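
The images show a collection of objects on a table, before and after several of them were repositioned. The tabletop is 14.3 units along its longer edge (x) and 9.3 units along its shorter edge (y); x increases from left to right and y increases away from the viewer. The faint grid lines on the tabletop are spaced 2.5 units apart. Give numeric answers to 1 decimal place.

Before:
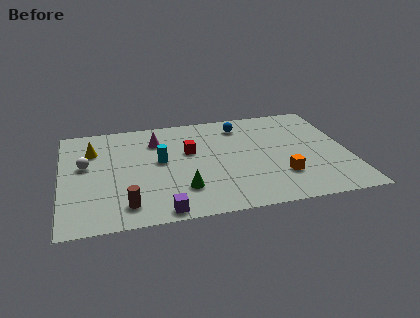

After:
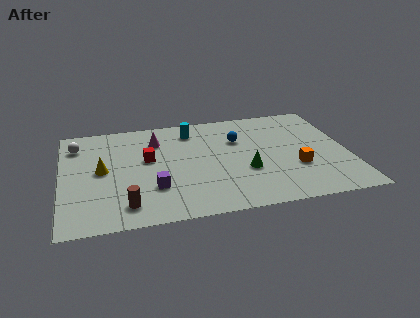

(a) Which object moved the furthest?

the green cone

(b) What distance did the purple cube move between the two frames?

2.0

From (4.8, 0.8) to (4.5, 2.8), the purple cube covered √(0.3² + 2.0²) ≈ 2.0 units.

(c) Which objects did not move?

the magenta cone and the brown cylinder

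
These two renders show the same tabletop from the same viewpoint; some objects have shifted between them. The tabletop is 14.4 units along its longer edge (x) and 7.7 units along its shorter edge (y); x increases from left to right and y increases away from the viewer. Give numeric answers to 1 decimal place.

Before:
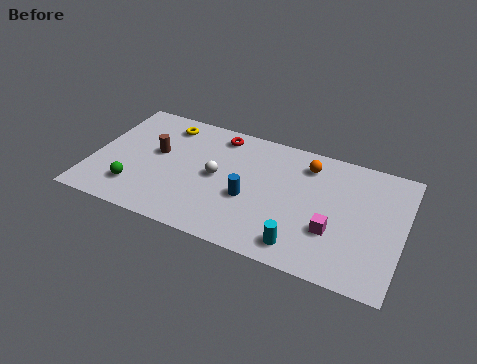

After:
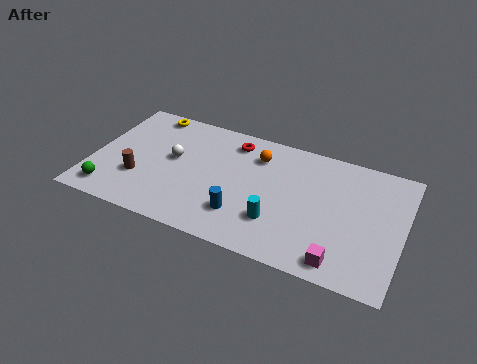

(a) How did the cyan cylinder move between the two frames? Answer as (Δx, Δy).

(-1.2, 1.0)

From the two frames, the cyan cylinder sits at roughly (10.0, 1.2) before and (8.8, 2.2) after.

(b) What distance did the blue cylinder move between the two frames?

1.1

From (7.4, 3.1) to (7.2, 2.0), the blue cylinder covered √(0.2² + 1.1²) ≈ 1.1 units.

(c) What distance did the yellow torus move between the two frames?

1.0

The yellow torus was near (3.1, 6.4) before and (2.2, 6.9) after, so it travelled √(0.9² + 0.5²) ≈ 1.0 units.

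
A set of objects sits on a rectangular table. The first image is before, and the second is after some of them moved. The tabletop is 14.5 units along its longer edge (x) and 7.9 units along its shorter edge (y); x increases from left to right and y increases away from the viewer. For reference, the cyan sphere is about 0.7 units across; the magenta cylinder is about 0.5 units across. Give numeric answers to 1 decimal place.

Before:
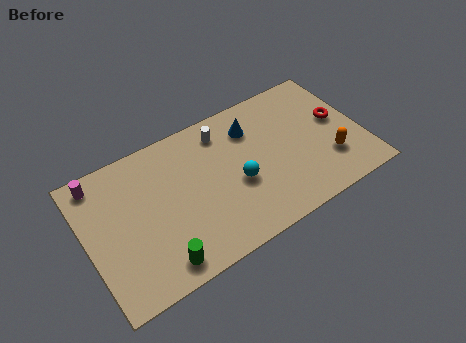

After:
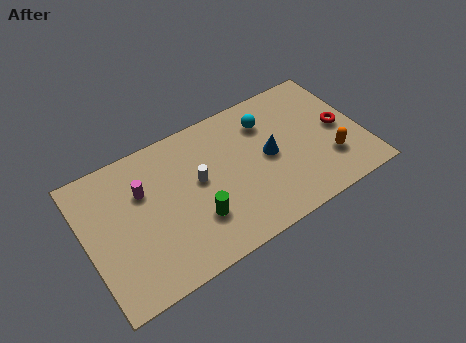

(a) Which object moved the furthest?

the cyan sphere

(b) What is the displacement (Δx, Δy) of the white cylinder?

(-1.6, -2.1)

The white cylinder started near (7.5, 6.5) and ended near (5.9, 4.4).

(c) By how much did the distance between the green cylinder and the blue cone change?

-3.1

They were about 7.5 units apart before and 4.4 after — 3.1 units closer together.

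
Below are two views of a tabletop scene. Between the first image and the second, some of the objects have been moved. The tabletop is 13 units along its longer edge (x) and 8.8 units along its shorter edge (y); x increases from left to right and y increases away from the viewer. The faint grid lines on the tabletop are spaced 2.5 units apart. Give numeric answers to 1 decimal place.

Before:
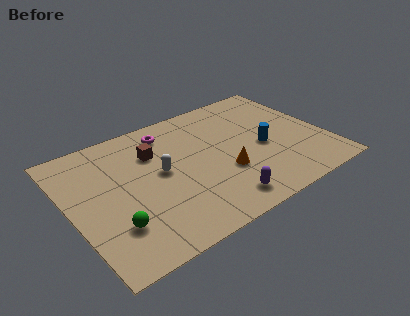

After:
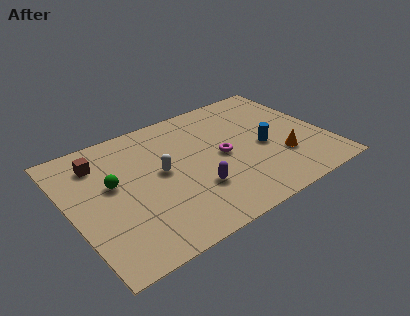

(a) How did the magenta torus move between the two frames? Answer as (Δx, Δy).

(2.3, -3.0)

From the two frames, the magenta torus sits at roughly (5.4, 7.3) before and (7.7, 4.3) after.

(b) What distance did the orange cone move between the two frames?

2.9

The orange cone was near (7.6, 3.1) before and (10.5, 2.7) after, so it travelled √(2.9² + 0.4²) ≈ 2.9 units.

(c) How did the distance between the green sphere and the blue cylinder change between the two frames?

-0.4

The distance was about 8.1 in the first image and 7.7 in the second, so they moved 0.4 units closer together.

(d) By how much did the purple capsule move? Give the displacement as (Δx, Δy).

(-1.0, 1.4)

The purple capsule started near (7.0, 1.3) and ended near (6.0, 2.7).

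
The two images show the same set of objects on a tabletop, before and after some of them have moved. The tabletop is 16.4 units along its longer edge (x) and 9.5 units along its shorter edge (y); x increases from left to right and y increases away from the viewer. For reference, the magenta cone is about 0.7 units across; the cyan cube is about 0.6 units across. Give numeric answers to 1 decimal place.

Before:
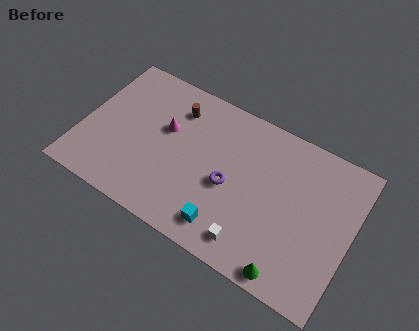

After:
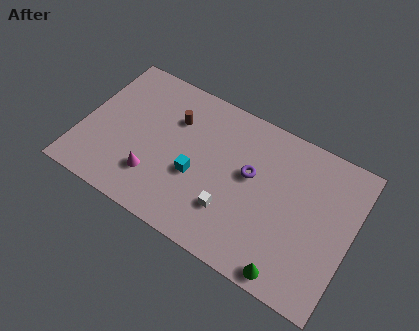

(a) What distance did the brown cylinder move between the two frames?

0.7

The brown cylinder moved from about (5.3, 7.4) to (5.3, 6.7), a distance of √(0.0² + 0.7²) ≈ 0.7.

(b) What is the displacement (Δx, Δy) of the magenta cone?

(-0.2, -3.3)

The magenta cone was at about (4.9, 5.8) and moved to about (4.7, 2.5).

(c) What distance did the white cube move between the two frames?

1.9

The white cube was near (10.9, 1.5) before and (9.4, 2.7) after, so it travelled √(1.5² + 1.2²) ≈ 1.9 units.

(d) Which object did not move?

the green cone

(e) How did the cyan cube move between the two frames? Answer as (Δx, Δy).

(-2.2, 2.2)

From the two frames, the cyan cube sits at roughly (9.3, 1.6) before and (7.1, 3.8) after.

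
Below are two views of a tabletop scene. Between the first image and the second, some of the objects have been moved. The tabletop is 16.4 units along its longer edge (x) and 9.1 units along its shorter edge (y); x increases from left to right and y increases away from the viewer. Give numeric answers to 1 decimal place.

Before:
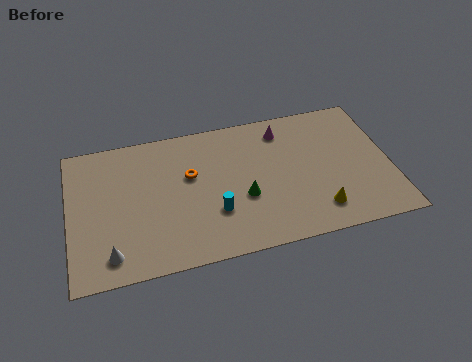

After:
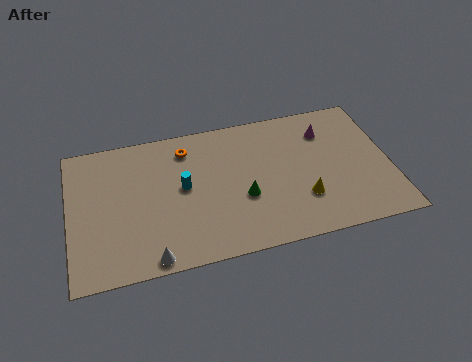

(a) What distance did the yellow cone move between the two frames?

1.1

The yellow cone was near (12.5, 1.8) before and (11.8, 2.7) after, so it travelled √(0.7² + 0.9²) ≈ 1.1 units.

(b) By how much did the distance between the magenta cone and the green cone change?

+1.0

They were about 4.6 units apart before and 5.6 after — 1.0 units further apart.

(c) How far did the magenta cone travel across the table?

2.3

The magenta cone was near (11.1, 7.5) before and (13.3, 6.9) after, so it travelled √(2.2² + 0.6²) ≈ 2.3 units.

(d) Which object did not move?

the green cone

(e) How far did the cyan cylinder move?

2.5

The cyan cylinder was near (7.3, 2.9) before and (5.8, 4.9) after, so it travelled √(1.5² + 2.0²) ≈ 2.5 units.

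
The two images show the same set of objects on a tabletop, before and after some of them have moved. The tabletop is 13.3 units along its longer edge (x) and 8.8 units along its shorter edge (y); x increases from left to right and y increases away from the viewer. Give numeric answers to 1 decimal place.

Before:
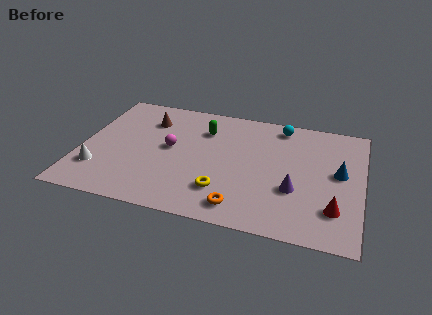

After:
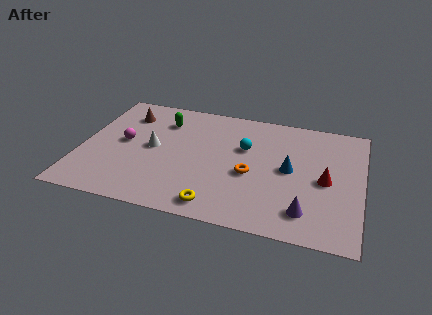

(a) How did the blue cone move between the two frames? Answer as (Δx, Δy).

(-2.3, -0.3)

The blue cone started near (12.2, 4.8) and ended near (9.9, 4.5).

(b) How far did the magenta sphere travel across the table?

2.2

The magenta sphere was near (4.2, 4.7) before and (2.0, 4.6) after, so it travelled √(2.2² + 0.1²) ≈ 2.2 units.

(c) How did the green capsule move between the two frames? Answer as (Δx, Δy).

(-2.0, 0.2)

From the two frames, the green capsule sits at roughly (5.7, 6.5) before and (3.7, 6.7) after.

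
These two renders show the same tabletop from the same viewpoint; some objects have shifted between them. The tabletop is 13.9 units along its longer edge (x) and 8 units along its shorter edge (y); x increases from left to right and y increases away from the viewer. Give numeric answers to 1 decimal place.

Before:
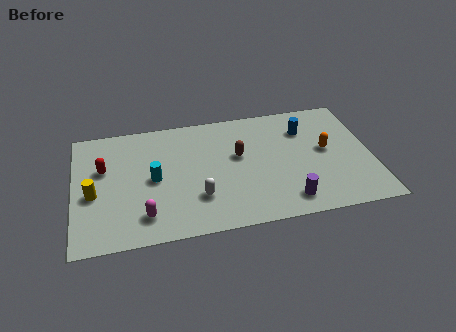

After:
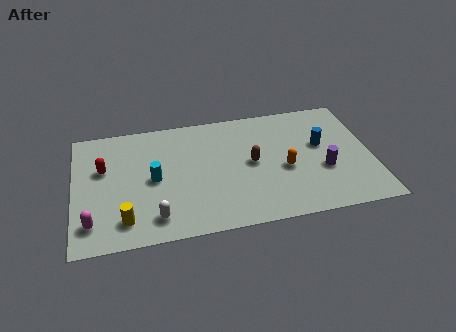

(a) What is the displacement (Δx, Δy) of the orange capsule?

(-2.0, -0.9)

The orange capsule started near (11.8, 4.3) and ended near (9.8, 3.4).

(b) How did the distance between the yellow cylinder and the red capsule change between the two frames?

+1.9

Before: roughly 1.7 units apart; after: 3.6. That's 1.9 units further apart.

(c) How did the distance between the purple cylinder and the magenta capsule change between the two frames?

+4.3

The distance was about 6.6 in the first image and 10.9 in the second, so they moved 4.3 units further apart.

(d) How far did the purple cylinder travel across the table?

2.5

The purple cylinder was near (9.8, 1.3) before and (11.6, 3.0) after, so it travelled √(1.8² + 1.7²) ≈ 2.5 units.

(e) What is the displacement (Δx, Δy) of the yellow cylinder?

(1.4, -1.9)

The yellow cylinder was at about (0.9, 3.4) and moved to about (2.3, 1.5).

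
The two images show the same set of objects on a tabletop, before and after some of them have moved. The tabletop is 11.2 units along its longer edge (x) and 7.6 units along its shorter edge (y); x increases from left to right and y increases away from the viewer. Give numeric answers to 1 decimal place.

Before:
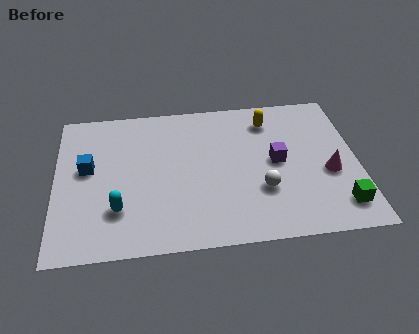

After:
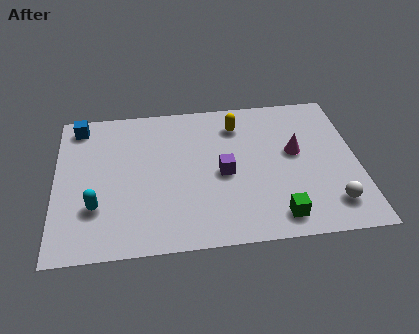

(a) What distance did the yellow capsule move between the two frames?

1.2

The yellow capsule was near (8.0, 6.1) before and (6.8, 6.0) after, so it travelled √(1.2² + 0.1²) ≈ 1.2 units.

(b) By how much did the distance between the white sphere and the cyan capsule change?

+3.3

They were about 5.3 units apart before and 8.6 after — 3.3 units further apart.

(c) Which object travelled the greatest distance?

the white sphere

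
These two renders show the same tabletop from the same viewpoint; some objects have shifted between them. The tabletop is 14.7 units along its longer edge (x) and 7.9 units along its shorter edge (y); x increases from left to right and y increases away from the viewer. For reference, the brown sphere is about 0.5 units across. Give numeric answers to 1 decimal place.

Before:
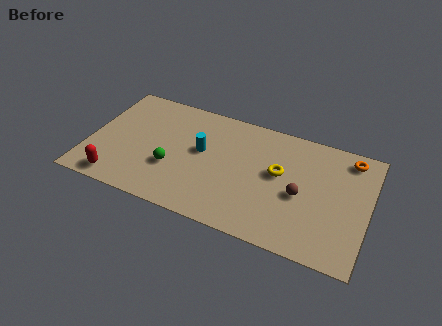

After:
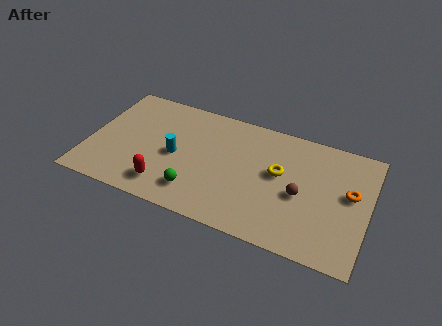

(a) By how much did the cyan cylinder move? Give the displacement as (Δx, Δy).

(-1.3, -0.8)

From the two frames, the cyan cylinder sits at roughly (5.9, 4.5) before and (4.6, 3.7) after.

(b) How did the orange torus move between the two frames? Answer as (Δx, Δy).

(0.2, -2.3)

The orange torus started near (13.5, 6.8) and ended near (13.7, 4.5).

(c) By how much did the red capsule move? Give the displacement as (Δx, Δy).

(2.5, 0.5)

The red capsule started near (1.8, 1.0) and ended near (4.3, 1.5).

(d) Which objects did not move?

the brown sphere and the yellow torus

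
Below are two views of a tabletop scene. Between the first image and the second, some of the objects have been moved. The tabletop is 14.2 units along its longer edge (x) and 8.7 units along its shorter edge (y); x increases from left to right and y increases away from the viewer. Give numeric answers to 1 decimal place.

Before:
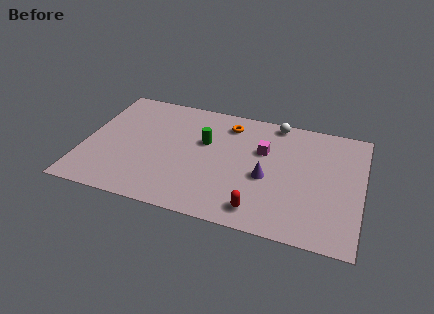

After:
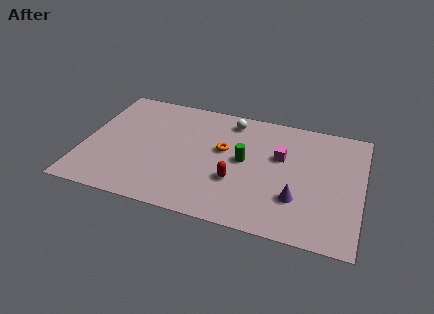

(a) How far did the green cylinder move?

2.2

From (6.1, 5.4) to (8.2, 4.6), the green cylinder covered √(2.1² + 0.8²) ≈ 2.2 units.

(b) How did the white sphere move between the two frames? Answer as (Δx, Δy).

(-2.3, -0.5)

From the two frames, the white sphere sits at roughly (9.6, 7.9) before and (7.3, 7.4) after.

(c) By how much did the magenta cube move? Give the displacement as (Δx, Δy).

(0.9, -0.2)

The magenta cube was at about (9.1, 5.6) and moved to about (10.0, 5.4).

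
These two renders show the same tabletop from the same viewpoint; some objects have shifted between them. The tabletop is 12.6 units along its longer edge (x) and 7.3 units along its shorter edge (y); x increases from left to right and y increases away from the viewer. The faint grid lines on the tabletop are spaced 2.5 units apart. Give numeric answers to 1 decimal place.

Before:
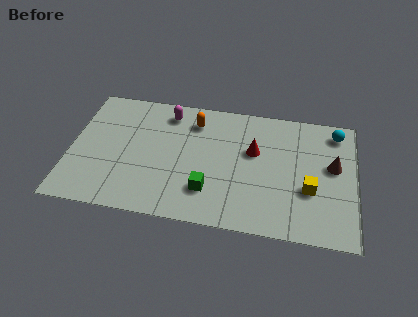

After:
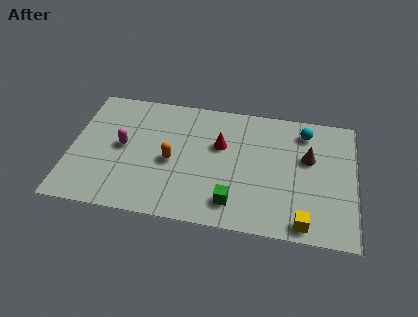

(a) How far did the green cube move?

1.2

The green cube was near (6.2, 1.9) before and (7.3, 1.4) after, so it travelled √(1.1² + 0.5²) ≈ 1.2 units.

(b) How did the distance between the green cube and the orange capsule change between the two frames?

-0.6

Before: roughly 4.0 units apart; after: 3.4. That's 0.6 units closer together.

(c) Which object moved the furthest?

the magenta capsule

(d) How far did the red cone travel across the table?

1.5

From (8.1, 4.5) to (6.6, 4.6), the red cone covered √(1.5² + 0.1²) ≈ 1.5 units.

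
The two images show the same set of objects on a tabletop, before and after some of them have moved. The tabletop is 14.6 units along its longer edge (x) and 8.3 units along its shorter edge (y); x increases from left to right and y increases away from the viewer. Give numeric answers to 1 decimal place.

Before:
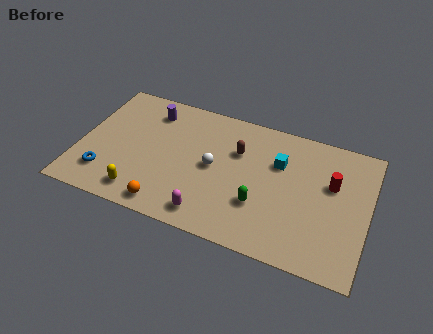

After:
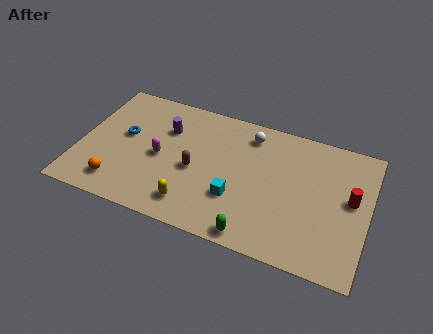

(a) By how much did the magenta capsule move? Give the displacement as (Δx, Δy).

(-2.8, 2.7)

From the two frames, the magenta capsule sits at roughly (6.9, 1.2) before and (4.1, 3.9) after.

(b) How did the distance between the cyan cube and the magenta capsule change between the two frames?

-1.2

The distance was about 5.4 in the first image and 4.2 in the second, so they moved 1.2 units closer together.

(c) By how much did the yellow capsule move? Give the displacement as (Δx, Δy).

(2.6, 0.2)

The yellow capsule started near (3.4, 1.3) and ended near (6.0, 1.5).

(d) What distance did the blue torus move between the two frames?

2.9

The blue torus was near (1.5, 1.9) before and (2.2, 4.7) after, so it travelled √(0.7² + 2.8²) ≈ 2.9 units.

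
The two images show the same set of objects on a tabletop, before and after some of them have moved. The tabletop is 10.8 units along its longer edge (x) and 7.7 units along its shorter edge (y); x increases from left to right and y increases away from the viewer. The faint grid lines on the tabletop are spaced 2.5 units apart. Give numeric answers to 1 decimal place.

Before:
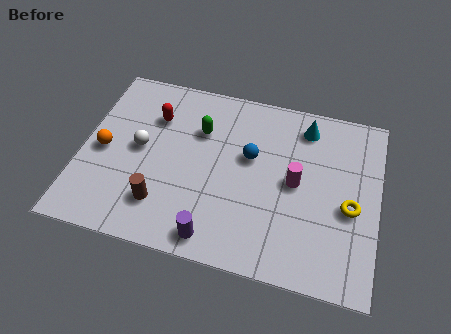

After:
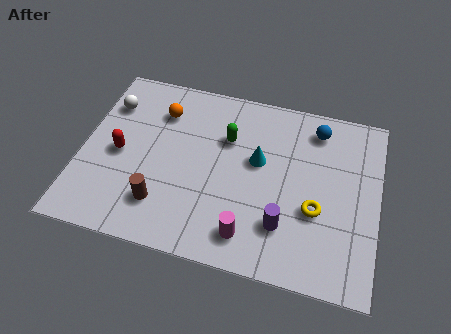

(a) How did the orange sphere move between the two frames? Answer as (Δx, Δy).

(1.9, 2.2)

The orange sphere was at about (0.8, 3.6) and moved to about (2.7, 5.8).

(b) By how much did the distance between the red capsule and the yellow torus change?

-0.4

The distance was about 7.6 in the first image and 7.2 in the second, so they moved 0.4 units closer together.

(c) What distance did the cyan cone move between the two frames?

2.5

The cyan cone moved from about (8.0, 6.4) to (6.4, 4.5), a distance of √(1.6² + 1.9²) ≈ 2.5.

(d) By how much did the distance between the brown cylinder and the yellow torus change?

-1.3

Before: roughly 6.9 units apart; after: 5.6. That's 1.3 units closer together.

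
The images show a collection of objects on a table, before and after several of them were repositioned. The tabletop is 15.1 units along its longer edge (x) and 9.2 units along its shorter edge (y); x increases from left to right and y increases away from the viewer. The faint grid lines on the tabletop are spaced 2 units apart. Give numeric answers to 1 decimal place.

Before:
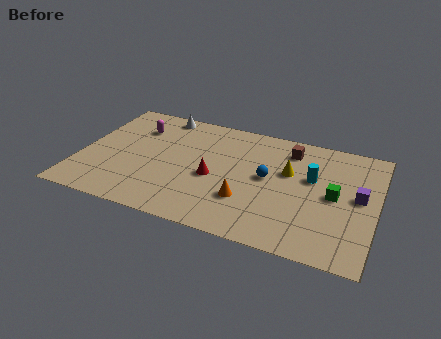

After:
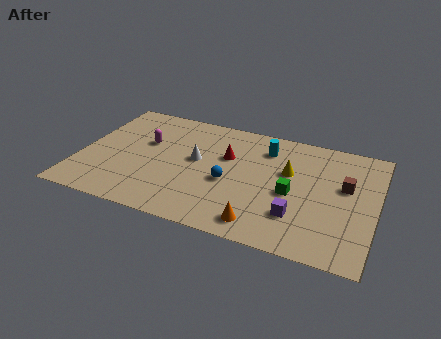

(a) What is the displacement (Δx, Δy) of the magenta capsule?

(0.6, -1.1)

The magenta capsule was at about (2.6, 6.8) and moved to about (3.2, 5.7).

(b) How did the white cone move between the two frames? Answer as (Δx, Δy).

(2.2, -3.2)

The white cone was at about (3.7, 8.3) and moved to about (5.9, 5.1).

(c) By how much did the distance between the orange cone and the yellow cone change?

+1.0

They were about 3.5 units apart before and 4.5 after — 1.0 units further apart.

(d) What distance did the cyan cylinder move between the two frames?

3.0

The cyan cylinder was near (11.8, 5.6) before and (9.3, 7.2) after, so it travelled √(2.5² + 1.6²) ≈ 3.0 units.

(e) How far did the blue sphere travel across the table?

2.1

From (9.6, 4.9) to (7.7, 3.9), the blue sphere covered √(1.9² + 1.0²) ≈ 2.1 units.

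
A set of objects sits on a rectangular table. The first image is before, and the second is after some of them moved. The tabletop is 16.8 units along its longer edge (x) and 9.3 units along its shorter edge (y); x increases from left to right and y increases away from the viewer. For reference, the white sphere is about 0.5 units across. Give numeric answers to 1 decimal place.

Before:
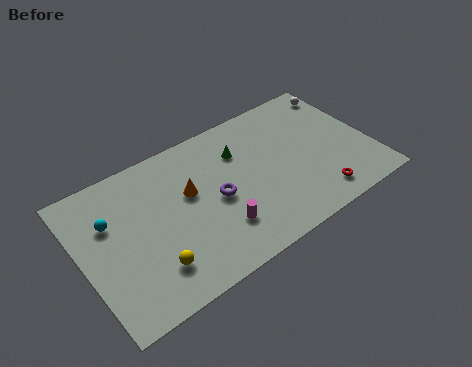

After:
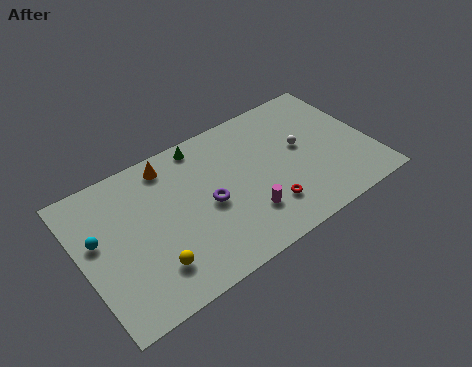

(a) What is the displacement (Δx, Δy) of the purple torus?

(-0.5, -0.1)

From the two frames, the purple torus sits at roughly (7.7, 4.4) before and (7.2, 4.3) after.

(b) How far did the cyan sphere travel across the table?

1.1

The cyan sphere was near (1.8, 6.2) before and (1.0, 5.5) after, so it travelled √(0.8² + 0.7²) ≈ 1.1 units.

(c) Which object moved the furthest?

the white sphere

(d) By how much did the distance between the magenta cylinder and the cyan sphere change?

+1.8

They were about 6.8 units apart before and 8.6 after — 1.8 units further apart.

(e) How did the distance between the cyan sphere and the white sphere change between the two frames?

-2.4

Before: roughly 14.3 units apart; after: 11.9. That's 2.4 units closer together.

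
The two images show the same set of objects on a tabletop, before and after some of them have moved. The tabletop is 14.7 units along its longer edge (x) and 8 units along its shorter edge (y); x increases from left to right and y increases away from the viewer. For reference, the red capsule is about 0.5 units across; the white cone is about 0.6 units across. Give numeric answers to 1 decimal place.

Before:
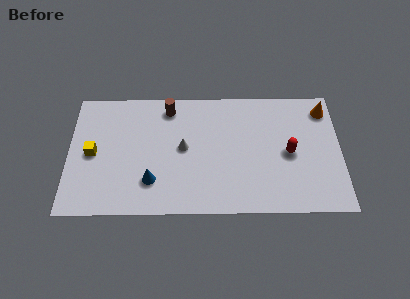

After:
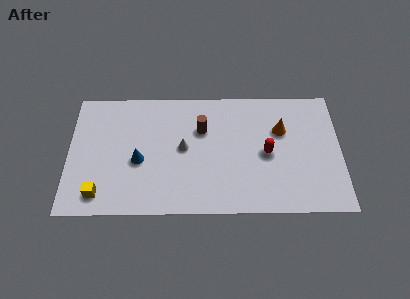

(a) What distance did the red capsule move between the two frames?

1.2

The red capsule moved from about (11.9, 3.8) to (10.7, 3.8), a distance of √(1.2² + 0.0²) ≈ 1.2.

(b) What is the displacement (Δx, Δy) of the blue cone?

(-0.7, 1.3)

From the two frames, the blue cone sits at roughly (4.5, 2.1) before and (3.8, 3.4) after.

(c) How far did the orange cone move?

2.7

The orange cone was near (13.9, 6.6) before and (11.5, 5.3) after, so it travelled √(2.4² + 1.3²) ≈ 2.7 units.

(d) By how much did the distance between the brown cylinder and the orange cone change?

-4.2

Before: roughly 8.5 units apart; after: 4.3. That's 4.2 units closer together.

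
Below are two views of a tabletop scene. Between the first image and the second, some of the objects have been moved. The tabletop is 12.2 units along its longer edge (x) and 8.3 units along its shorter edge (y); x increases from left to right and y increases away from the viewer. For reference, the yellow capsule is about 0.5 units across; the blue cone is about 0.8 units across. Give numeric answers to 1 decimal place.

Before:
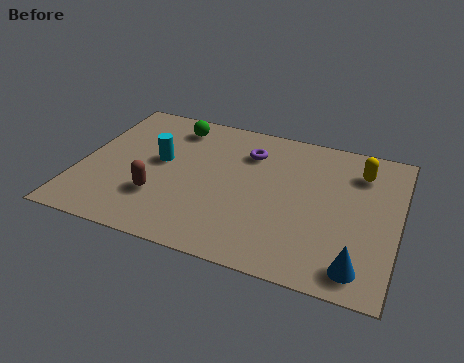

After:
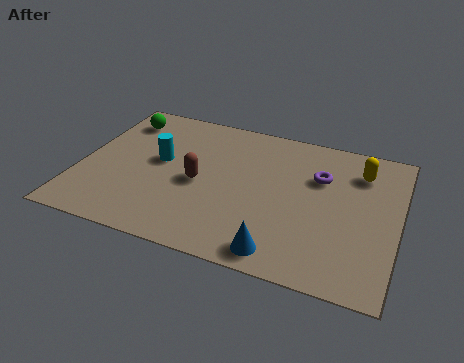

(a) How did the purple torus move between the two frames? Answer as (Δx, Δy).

(2.8, -0.6)

The purple torus started near (6.3, 6.2) and ended near (9.1, 5.6).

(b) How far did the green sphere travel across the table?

2.1

The green sphere was near (3.3, 6.9) before and (1.2, 6.7) after, so it travelled √(2.1² + 0.2²) ≈ 2.1 units.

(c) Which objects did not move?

the yellow capsule and the cyan cylinder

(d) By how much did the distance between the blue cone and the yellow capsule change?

+0.8

The distance was about 5.2 in the first image and 6.0 in the second, so they moved 0.8 units further apart.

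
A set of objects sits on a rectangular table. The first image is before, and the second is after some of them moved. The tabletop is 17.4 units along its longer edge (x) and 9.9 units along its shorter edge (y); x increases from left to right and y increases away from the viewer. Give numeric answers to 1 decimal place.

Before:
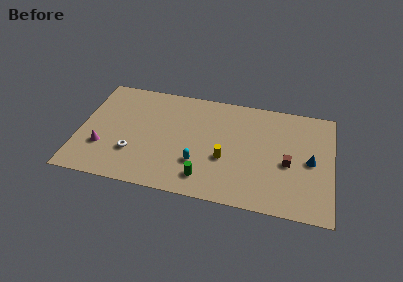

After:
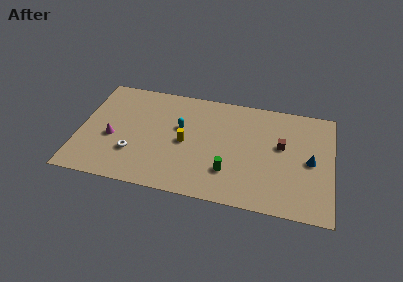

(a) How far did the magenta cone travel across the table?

1.2

From (1.7, 3.1) to (2.3, 4.1), the magenta cone covered √(0.6² + 1.0²) ≈ 1.2 units.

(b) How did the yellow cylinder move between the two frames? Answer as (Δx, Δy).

(-2.8, 0.9)

The yellow cylinder was at about (10.1, 3.8) and moved to about (7.3, 4.7).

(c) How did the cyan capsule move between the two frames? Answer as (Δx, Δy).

(-1.4, 3.0)

From the two frames, the cyan capsule sits at roughly (8.3, 3.0) before and (6.9, 6.0) after.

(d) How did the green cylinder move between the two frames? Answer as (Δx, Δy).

(1.6, 0.9)

The green cylinder was at about (8.8, 1.8) and moved to about (10.4, 2.7).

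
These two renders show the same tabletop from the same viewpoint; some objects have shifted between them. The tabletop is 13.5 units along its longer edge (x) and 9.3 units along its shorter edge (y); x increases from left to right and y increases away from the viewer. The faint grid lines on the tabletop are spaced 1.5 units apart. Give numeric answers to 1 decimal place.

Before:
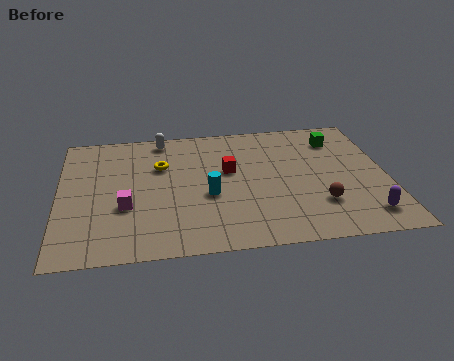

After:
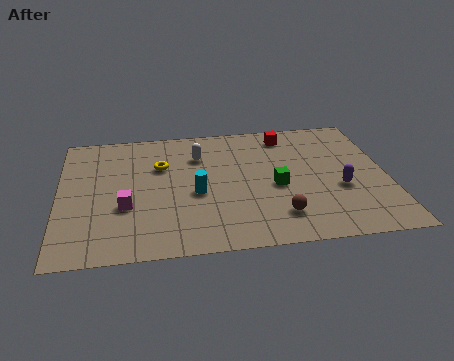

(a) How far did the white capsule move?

2.1

The white capsule was near (4.3, 8.3) before and (5.8, 6.8) after, so it travelled √(1.5² + 1.5²) ≈ 2.1 units.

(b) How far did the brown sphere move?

1.8

The brown sphere moved from about (10.6, 2.6) to (8.9, 2.0), a distance of √(1.7² + 0.6²) ≈ 1.8.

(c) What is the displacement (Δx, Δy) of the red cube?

(2.5, 2.4)

The red cube was at about (7.0, 5.5) and moved to about (9.5, 7.9).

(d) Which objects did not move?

the magenta cube and the yellow torus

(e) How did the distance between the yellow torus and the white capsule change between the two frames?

-0.4

Before: roughly 2.1 units apart; after: 1.7. That's 0.4 units closer together.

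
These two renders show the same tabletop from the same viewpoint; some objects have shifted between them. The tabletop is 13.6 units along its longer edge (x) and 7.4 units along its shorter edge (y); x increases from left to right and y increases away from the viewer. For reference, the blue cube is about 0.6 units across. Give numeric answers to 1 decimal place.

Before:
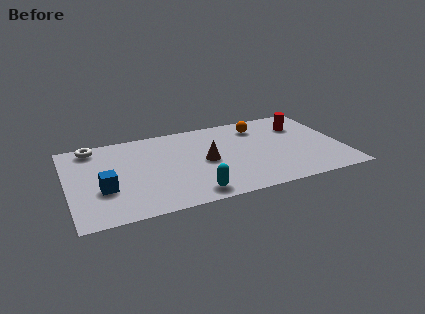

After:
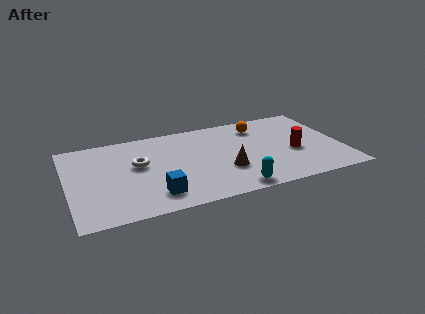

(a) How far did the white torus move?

3.0

The white torus moved from about (1.4, 6.5) to (3.5, 4.3), a distance of √(2.1² + 2.2²) ≈ 3.0.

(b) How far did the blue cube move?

2.7

The blue cube moved from about (1.7, 2.7) to (4.1, 1.5), a distance of √(2.4² + 1.2²) ≈ 2.7.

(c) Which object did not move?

the orange sphere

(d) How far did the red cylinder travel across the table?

2.4

From (11.8, 5.4) to (11.2, 3.1), the red cylinder covered √(0.6² + 2.3²) ≈ 2.4 units.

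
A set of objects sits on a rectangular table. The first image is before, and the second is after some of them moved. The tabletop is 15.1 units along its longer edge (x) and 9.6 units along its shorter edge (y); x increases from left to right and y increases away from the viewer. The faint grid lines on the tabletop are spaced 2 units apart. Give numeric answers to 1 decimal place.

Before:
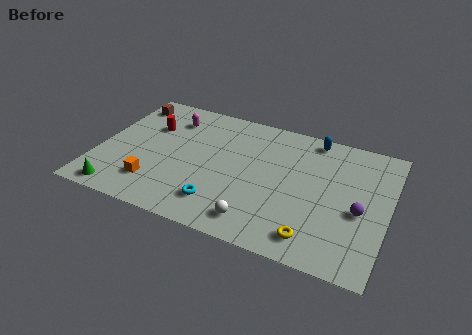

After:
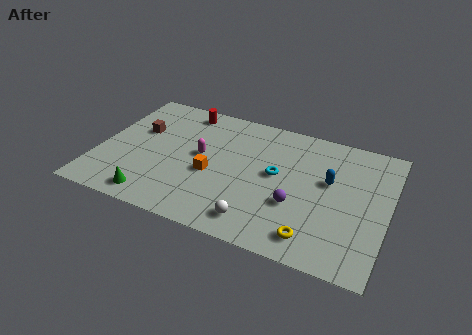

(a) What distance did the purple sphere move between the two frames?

3.3

The purple sphere was near (13.7, 4.1) before and (10.5, 3.4) after, so it travelled √(3.2² + 0.7²) ≈ 3.3 units.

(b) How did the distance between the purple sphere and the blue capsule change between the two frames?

-2.6

Before: roughly 5.3 units apart; after: 2.7. That's 2.6 units closer together.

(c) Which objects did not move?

the white sphere and the yellow torus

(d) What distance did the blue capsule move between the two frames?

3.1

The blue capsule moved from about (10.9, 8.6) to (12.0, 5.7), a distance of √(1.1² + 2.9²) ≈ 3.1.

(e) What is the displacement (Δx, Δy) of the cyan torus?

(2.6, 3.2)

The cyan torus was at about (6.7, 2.0) and moved to about (9.3, 5.2).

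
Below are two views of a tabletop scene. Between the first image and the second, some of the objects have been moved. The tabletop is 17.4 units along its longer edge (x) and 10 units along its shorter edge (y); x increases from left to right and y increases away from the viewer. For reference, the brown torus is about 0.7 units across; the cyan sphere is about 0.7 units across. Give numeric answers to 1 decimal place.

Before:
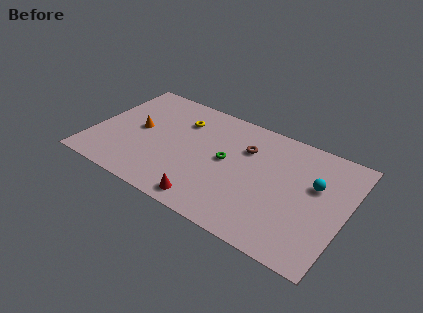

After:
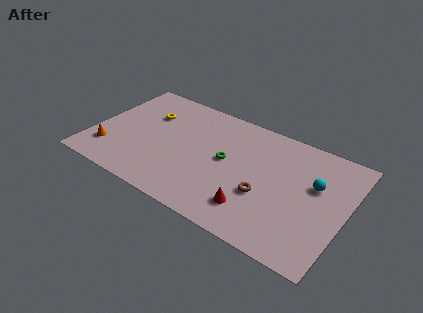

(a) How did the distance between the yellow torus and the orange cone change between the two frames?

+1.4

They were about 3.5 units apart before and 4.9 after — 1.4 units further apart.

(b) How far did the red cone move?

3.2

From (8.6, 1.2) to (11.6, 2.2), the red cone covered √(3.0² + 1.0²) ≈ 3.2 units.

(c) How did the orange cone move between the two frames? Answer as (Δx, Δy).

(-1.6, -2.8)

From the two frames, the orange cone sits at roughly (3.0, 5.2) before and (1.4, 2.4) after.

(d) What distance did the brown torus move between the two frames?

3.8

From (10.3, 7.0) to (12.1, 3.7), the brown torus covered √(1.8² + 3.3²) ≈ 3.8 units.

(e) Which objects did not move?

the green torus and the cyan sphere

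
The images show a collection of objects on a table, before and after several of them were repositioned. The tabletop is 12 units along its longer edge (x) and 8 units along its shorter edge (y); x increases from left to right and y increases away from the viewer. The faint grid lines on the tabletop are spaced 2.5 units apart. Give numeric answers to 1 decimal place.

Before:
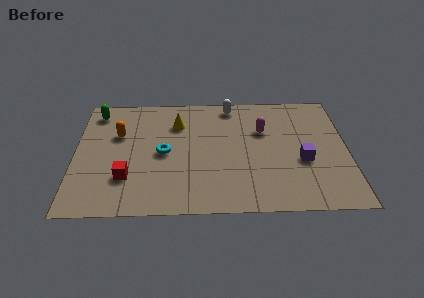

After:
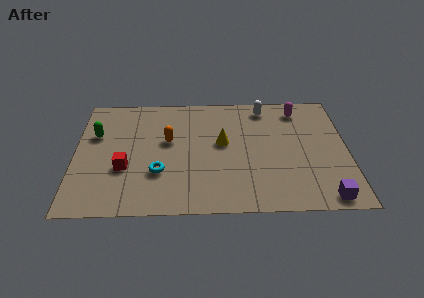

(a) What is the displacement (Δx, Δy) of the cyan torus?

(-0.2, -1.3)

The cyan torus started near (3.9, 3.9) and ended near (3.7, 2.6).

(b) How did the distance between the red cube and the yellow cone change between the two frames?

+0.4

The distance was about 4.2 in the first image and 4.6 in the second, so they moved 0.4 units further apart.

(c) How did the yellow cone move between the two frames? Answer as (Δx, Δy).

(2.0, -1.4)

The yellow cone was at about (4.5, 5.9) and moved to about (6.5, 4.5).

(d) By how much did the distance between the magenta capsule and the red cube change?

+1.9

Before: roughly 6.7 units apart; after: 8.6. That's 1.9 units further apart.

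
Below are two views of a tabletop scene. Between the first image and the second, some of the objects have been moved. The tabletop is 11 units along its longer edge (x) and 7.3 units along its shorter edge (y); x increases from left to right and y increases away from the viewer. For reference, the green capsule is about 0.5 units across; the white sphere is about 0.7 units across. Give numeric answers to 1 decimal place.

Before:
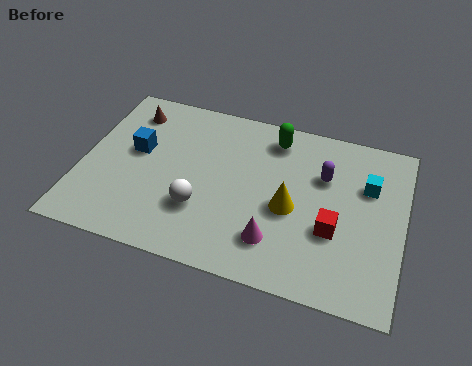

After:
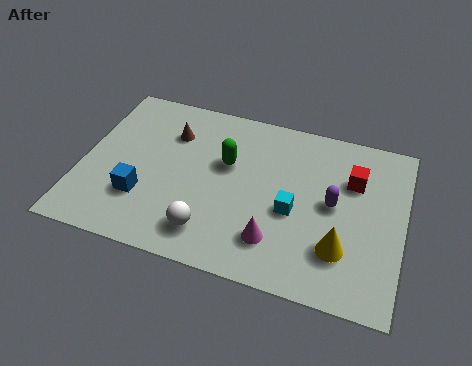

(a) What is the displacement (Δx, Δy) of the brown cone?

(1.5, -0.6)

From the two frames, the brown cone sits at roughly (1.4, 5.9) before and (2.9, 5.3) after.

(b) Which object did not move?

the magenta cone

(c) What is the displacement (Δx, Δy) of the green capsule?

(-1.5, -1.6)

From the two frames, the green capsule sits at roughly (6.4, 6.1) before and (4.9, 4.5) after.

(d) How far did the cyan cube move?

3.0

From (9.7, 4.9) to (7.3, 3.1), the cyan cube covered √(2.4² + 1.8²) ≈ 3.0 units.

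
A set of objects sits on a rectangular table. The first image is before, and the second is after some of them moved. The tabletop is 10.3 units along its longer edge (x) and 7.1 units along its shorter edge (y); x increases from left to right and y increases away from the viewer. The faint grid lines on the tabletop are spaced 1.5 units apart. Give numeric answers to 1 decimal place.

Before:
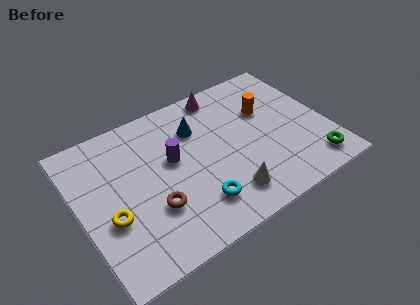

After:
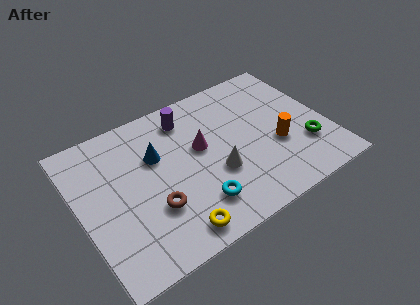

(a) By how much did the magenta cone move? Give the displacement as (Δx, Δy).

(-1.3, -2.2)

The magenta cone started near (6.4, 6.3) and ended near (5.1, 4.1).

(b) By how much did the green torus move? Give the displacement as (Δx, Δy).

(-0.1, 1.0)

The green torus was at about (9.3, 1.1) and moved to about (9.2, 2.1).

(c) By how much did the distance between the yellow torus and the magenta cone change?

-2.8

They were about 6.4 units apart before and 3.6 after — 2.8 units closer together.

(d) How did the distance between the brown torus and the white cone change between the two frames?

-0.3

Before: roughly 3.0 units apart; after: 2.7. That's 0.3 units closer together.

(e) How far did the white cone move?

1.2

The white cone moved from about (5.7, 1.4) to (5.5, 2.6), a distance of √(0.2² + 1.2²) ≈ 1.2.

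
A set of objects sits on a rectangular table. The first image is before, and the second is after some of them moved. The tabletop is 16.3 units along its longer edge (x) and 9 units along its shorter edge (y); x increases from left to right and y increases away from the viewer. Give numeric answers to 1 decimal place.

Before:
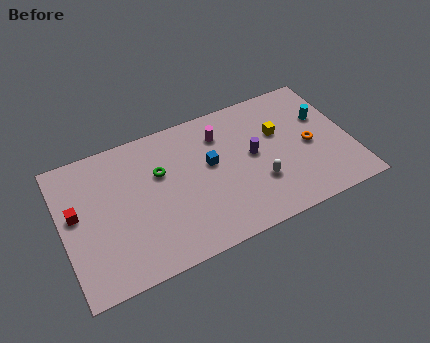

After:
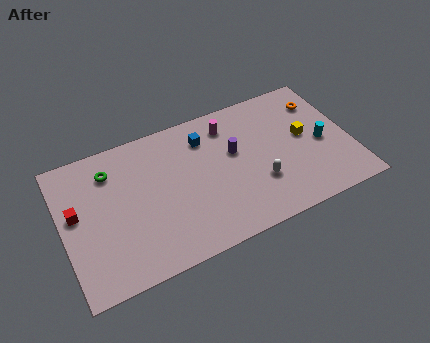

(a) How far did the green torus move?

3.0

The green torus was near (5.6, 5.8) before and (2.9, 7.0) after, so it travelled √(2.7² + 1.2²) ≈ 3.0 units.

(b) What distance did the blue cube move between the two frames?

1.8

From (8.4, 5.2) to (8.3, 7.0), the blue cube covered √(0.1² + 1.8²) ≈ 1.8 units.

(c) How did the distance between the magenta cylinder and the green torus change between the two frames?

+3.0

They were about 3.8 units apart before and 6.8 after — 3.0 units further apart.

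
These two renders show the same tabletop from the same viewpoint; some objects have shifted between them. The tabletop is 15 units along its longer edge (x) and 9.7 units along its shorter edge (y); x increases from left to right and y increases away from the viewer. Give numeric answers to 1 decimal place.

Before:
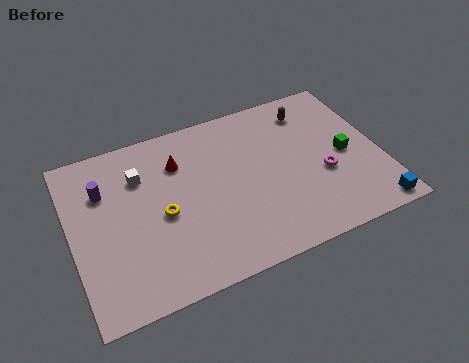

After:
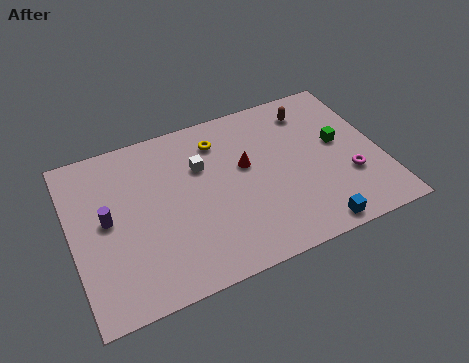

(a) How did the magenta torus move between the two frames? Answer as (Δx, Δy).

(1.2, -0.6)

The magenta torus started near (12.1, 3.8) and ended near (13.3, 3.2).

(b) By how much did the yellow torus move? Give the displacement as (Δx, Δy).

(3.1, 3.3)

From the two frames, the yellow torus sits at roughly (4.3, 4.4) before and (7.4, 7.7) after.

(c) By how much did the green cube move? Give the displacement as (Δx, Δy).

(-0.2, 0.8)

The green cube was at about (13.3, 4.6) and moved to about (13.1, 5.4).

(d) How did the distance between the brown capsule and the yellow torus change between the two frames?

-3.9

They were about 8.5 units apart before and 4.6 after — 3.9 units closer together.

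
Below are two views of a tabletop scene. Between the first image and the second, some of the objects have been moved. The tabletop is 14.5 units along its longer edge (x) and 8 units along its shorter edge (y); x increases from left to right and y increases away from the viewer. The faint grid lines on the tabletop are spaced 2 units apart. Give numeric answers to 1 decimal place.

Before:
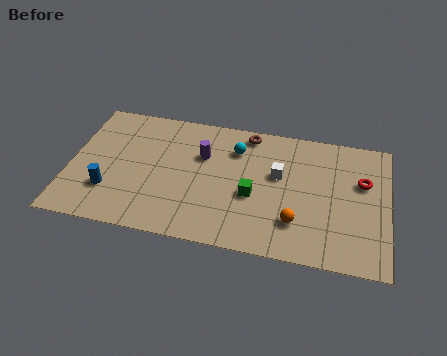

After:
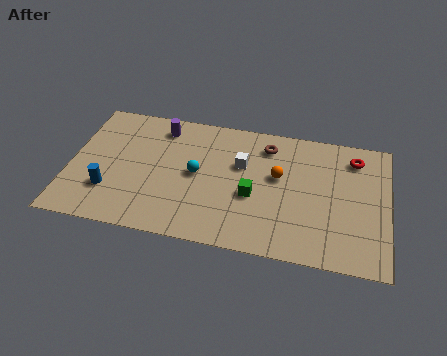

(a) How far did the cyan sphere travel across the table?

2.5

From (7.5, 6.0) to (5.8, 4.1), the cyan sphere covered √(1.7² + 1.9²) ≈ 2.5 units.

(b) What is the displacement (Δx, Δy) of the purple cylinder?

(-2.0, 1.4)

The purple cylinder was at about (6.0, 5.3) and moved to about (4.0, 6.7).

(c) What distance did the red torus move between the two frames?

1.5

From (13.3, 5.1) to (12.9, 6.5), the red torus covered √(0.4² + 1.4²) ≈ 1.5 units.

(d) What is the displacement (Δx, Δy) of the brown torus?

(0.9, -0.6)

The brown torus started near (8.0, 7.1) and ended near (8.9, 6.5).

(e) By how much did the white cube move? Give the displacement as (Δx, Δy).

(-1.7, 0.3)

The white cube started near (9.5, 4.8) and ended near (7.8, 5.1).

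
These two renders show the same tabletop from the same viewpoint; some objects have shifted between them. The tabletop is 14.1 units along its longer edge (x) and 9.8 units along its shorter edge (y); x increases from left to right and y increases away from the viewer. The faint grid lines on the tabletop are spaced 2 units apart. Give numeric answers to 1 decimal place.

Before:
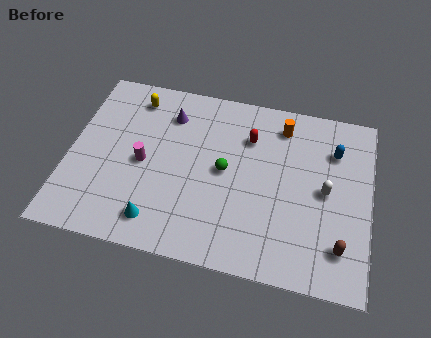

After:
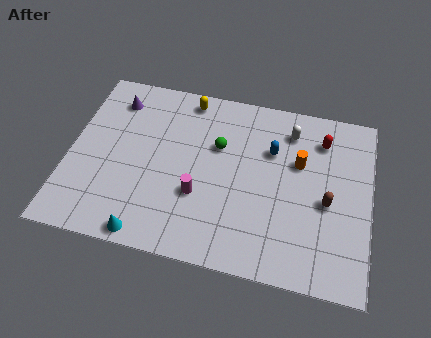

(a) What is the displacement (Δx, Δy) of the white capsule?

(-1.8, 3.0)

From the two frames, the white capsule sits at roughly (12.0, 4.9) before and (10.2, 7.9) after.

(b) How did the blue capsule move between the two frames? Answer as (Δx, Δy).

(-2.9, -0.6)

The blue capsule started near (12.3, 7.2) and ended near (9.4, 6.6).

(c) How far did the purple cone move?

2.6

From (4.5, 7.6) to (1.9, 7.9), the purple cone covered √(2.6² + 0.3²) ≈ 2.6 units.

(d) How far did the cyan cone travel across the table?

0.9

The cyan cone moved from about (4.4, 1.6) to (4.0, 0.8), a distance of √(0.4² + 0.8²) ≈ 0.9.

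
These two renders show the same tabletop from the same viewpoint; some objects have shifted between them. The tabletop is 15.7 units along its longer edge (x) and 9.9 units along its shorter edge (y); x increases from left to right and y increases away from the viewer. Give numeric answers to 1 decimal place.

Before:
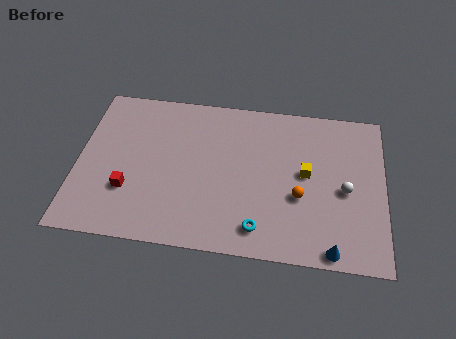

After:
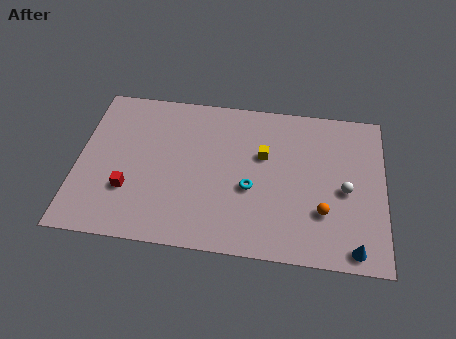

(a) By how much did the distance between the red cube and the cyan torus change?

-0.6

The distance was about 6.9 in the first image and 6.3 in the second, so they moved 0.6 units closer together.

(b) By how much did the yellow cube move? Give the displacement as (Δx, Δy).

(-2.2, 0.9)

The yellow cube started near (11.7, 5.3) and ended near (9.5, 6.2).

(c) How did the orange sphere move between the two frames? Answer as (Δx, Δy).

(1.2, -0.8)

The orange sphere started near (11.4, 3.8) and ended near (12.6, 3.0).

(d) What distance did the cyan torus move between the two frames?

2.5

The cyan torus was near (9.4, 1.6) before and (8.9, 4.0) after, so it travelled √(0.5² + 2.4²) ≈ 2.5 units.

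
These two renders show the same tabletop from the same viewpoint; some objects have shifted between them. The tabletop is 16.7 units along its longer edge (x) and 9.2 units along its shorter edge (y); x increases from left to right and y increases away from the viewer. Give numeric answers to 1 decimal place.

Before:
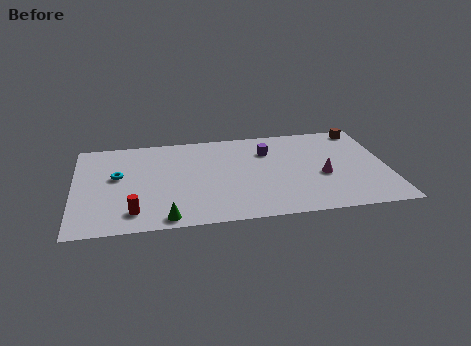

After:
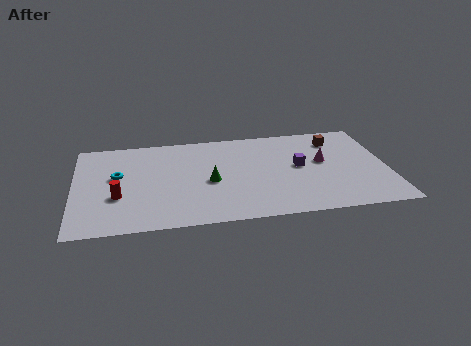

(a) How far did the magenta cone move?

1.4

The magenta cone moved from about (13.2, 3.8) to (13.3, 5.2), a distance of √(0.1² + 1.4²) ≈ 1.4.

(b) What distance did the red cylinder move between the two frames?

1.8

The red cylinder was near (3.1, 1.7) before and (2.3, 3.3) after, so it travelled √(0.8² + 1.6²) ≈ 1.8 units.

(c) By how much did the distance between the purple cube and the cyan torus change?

+1.5

The distance was about 8.2 in the first image and 9.7 in the second, so they moved 1.5 units further apart.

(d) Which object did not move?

the cyan torus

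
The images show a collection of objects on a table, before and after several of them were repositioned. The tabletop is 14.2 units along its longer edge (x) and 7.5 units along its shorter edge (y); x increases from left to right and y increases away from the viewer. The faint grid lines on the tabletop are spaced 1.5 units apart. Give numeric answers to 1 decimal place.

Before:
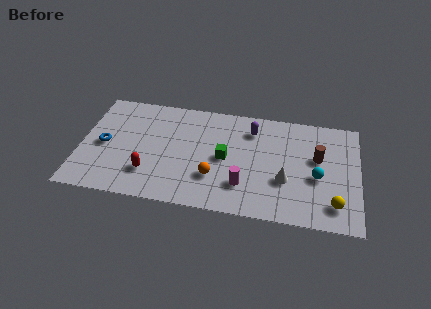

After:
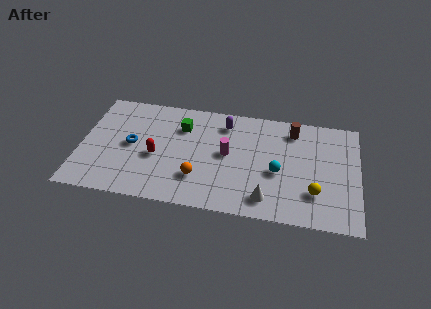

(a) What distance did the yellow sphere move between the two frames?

1.2

The yellow sphere moved from about (13.0, 1.5) to (12.0, 2.1), a distance of √(1.0² + 0.6²) ≈ 1.2.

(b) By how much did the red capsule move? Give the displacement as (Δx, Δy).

(0.3, 1.2)

From the two frames, the red capsule sits at roughly (3.6, 2.0) before and (3.9, 3.2) after.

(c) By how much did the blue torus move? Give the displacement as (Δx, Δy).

(1.4, 0.2)

From the two frames, the blue torus sits at roughly (1.2, 3.6) before and (2.6, 3.8) after.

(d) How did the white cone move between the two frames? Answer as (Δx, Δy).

(-0.9, -1.4)

From the two frames, the white cone sits at roughly (10.5, 2.7) before and (9.6, 1.3) after.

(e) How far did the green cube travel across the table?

2.9

The green cube moved from about (7.4, 3.7) to (5.1, 5.5), a distance of √(2.3² + 1.8²) ≈ 2.9.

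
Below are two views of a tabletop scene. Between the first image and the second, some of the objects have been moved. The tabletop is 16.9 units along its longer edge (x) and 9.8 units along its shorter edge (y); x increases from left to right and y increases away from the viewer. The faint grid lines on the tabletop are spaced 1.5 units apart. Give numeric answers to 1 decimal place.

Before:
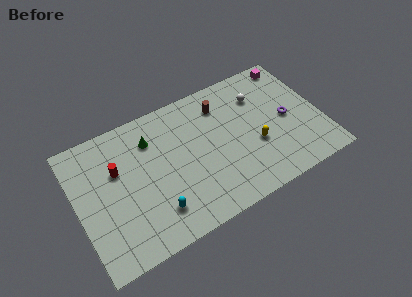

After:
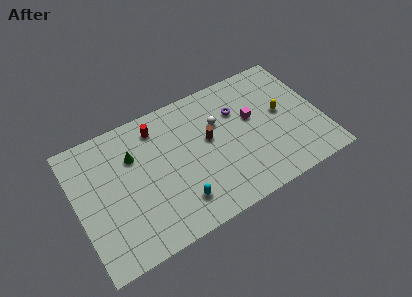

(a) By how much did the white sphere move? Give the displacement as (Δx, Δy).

(-3.0, -0.7)

The white sphere was at about (13.0, 7.2) and moved to about (10.0, 6.5).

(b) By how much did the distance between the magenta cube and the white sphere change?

-0.6

The distance was about 3.0 in the first image and 2.4 in the second, so they moved 0.6 units closer together.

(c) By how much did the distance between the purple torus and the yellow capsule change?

+0.7

They were about 2.6 units apart before and 3.3 after — 0.7 units further apart.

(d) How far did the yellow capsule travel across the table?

2.6

The yellow capsule moved from about (12.2, 3.7) to (14.3, 5.3), a distance of √(2.1² + 1.6²) ≈ 2.6.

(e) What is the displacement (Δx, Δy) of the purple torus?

(-3.2, 2.1)

The purple torus started near (14.6, 4.7) and ended near (11.4, 6.8).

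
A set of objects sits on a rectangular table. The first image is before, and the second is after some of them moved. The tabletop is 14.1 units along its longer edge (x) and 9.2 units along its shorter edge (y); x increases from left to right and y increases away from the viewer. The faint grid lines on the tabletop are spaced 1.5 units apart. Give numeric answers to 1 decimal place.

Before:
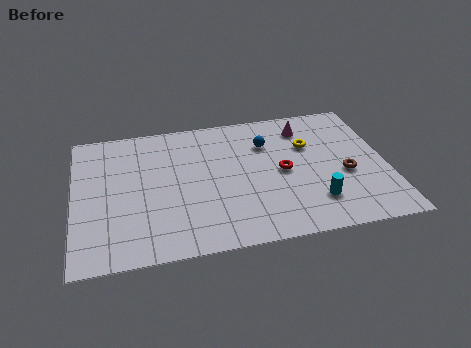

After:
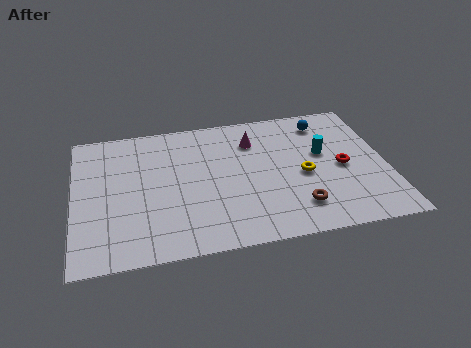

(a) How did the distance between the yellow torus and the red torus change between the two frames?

-0.3

Before: roughly 2.1 units apart; after: 1.8. That's 0.3 units closer together.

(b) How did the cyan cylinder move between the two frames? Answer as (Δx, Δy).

(0.6, 3.2)

From the two frames, the cyan cylinder sits at roughly (10.7, 2.2) before and (11.3, 5.4) after.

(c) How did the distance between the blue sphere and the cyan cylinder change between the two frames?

-2.6

The distance was about 4.8 in the first image and 2.2 in the second, so they moved 2.6 units closer together.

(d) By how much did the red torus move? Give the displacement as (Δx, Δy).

(2.7, -0.2)

The red torus started near (9.4, 4.5) and ended near (12.1, 4.3).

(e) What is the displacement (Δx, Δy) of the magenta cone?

(-2.4, -0.5)

From the two frames, the magenta cone sits at roughly (10.6, 7.4) before and (8.2, 6.9) after.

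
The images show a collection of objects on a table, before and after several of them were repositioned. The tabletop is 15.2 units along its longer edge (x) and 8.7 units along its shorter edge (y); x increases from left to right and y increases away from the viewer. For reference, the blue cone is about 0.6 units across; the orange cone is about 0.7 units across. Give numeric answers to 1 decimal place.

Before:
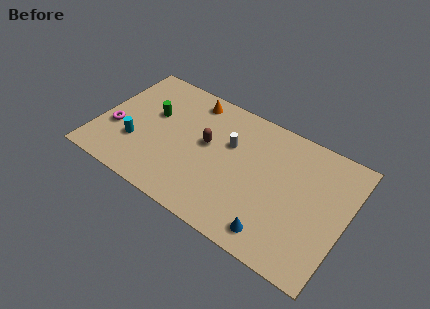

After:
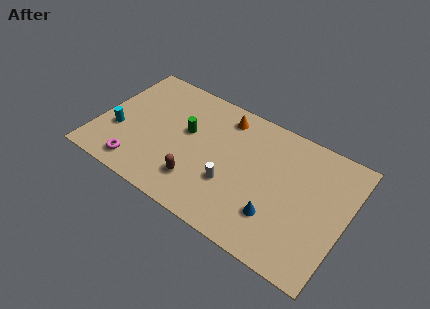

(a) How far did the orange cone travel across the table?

2.1

The orange cone was near (5.2, 7.5) before and (7.3, 7.3) after, so it travelled √(2.1² + 0.2²) ≈ 2.1 units.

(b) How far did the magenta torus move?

2.6

The magenta torus was near (1.1, 3.2) before and (2.9, 1.3) after, so it travelled √(1.8² + 1.9²) ≈ 2.6 units.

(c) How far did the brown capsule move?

2.8

From (6.6, 4.9) to (6.5, 2.1), the brown capsule covered √(0.1² + 2.8²) ≈ 2.8 units.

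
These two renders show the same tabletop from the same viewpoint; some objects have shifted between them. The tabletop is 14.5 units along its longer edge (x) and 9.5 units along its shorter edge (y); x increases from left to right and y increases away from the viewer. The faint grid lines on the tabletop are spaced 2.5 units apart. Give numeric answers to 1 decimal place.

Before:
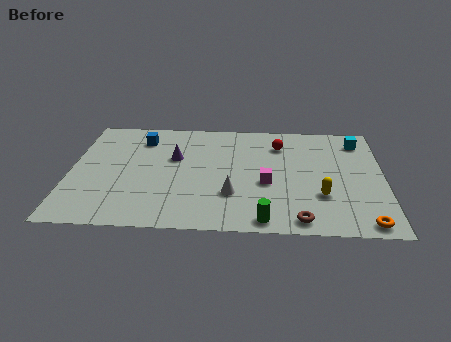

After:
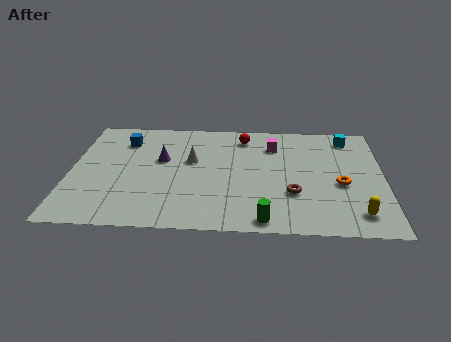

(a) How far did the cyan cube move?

0.6

The cyan cube was near (13.4, 7.8) before and (12.9, 8.1) after, so it travelled √(0.5² + 0.3²) ≈ 0.6 units.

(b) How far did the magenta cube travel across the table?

3.3

The magenta cube was near (9.1, 3.9) before and (9.4, 7.2) after, so it travelled √(0.3² + 3.3²) ≈ 3.3 units.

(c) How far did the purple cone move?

0.6

The purple cone was near (4.8, 5.9) before and (4.2, 5.7) after, so it travelled √(0.6² + 0.2²) ≈ 0.6 units.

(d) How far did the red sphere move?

1.8

The red sphere was near (9.7, 7.3) before and (8.0, 7.9) after, so it travelled √(1.7² + 0.6²) ≈ 1.8 units.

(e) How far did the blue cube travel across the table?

0.8

The blue cube moved from about (3.2, 7.5) to (2.4, 7.3), a distance of √(0.8² + 0.2²) ≈ 0.8.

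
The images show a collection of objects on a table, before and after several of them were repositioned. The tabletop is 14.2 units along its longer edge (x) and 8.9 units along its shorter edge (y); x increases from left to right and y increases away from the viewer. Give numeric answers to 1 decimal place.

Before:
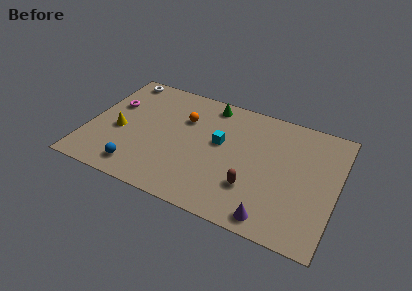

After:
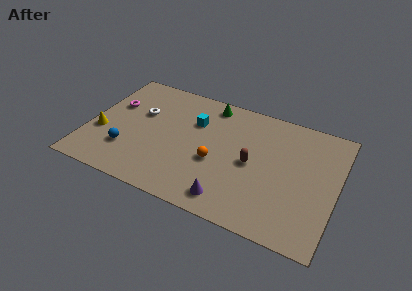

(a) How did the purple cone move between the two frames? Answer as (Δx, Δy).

(-2.4, 0.3)

The purple cone was at about (10.9, 1.0) and moved to about (8.5, 1.3).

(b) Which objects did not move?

the green cone and the magenta torus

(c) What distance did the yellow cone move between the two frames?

1.1

The yellow cone was near (1.8, 3.8) before and (0.8, 3.3) after, so it travelled √(1.0² + 0.5²) ≈ 1.1 units.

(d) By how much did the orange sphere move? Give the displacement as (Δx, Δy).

(2.1, -2.5)

The orange sphere started near (5.3, 6.1) and ended near (7.4, 3.6).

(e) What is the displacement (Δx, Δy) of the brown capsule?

(-0.2, 1.7)

The brown capsule was at about (9.6, 2.6) and moved to about (9.4, 4.3).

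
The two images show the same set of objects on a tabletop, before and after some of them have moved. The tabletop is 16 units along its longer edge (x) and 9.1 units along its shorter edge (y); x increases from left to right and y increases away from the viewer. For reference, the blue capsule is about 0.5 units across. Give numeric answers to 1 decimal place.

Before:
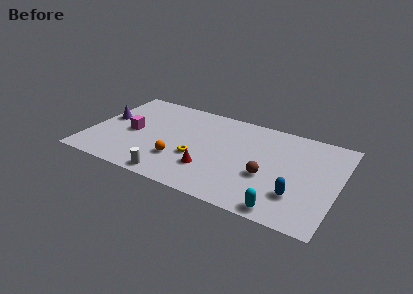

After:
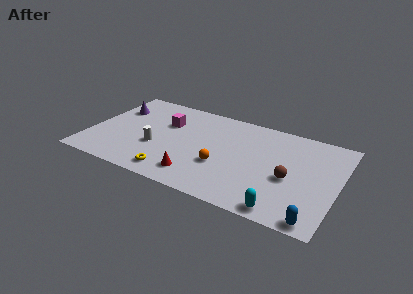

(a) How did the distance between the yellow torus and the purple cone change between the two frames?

+0.4

They were about 6.4 units apart before and 6.8 after — 0.4 units further apart.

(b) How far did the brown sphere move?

1.5

The brown sphere was near (11.6, 3.5) before and (13.0, 3.9) after, so it travelled √(1.4² + 0.4²) ≈ 1.5 units.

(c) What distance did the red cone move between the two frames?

1.1

From (8.0, 2.6) to (7.3, 1.7), the red cone covered √(0.7² + 0.9²) ≈ 1.1 units.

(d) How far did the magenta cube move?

2.7

The magenta cube was near (2.7, 4.3) before and (4.7, 6.1) after, so it travelled √(2.0² + 1.8²) ≈ 2.7 units.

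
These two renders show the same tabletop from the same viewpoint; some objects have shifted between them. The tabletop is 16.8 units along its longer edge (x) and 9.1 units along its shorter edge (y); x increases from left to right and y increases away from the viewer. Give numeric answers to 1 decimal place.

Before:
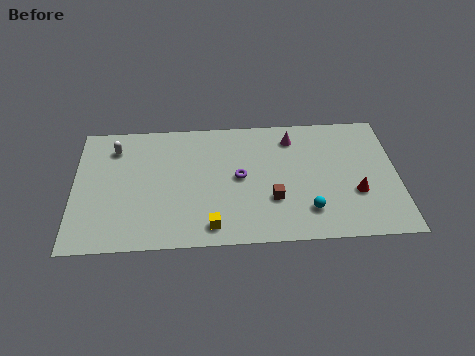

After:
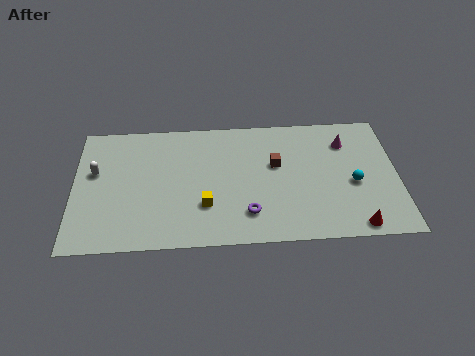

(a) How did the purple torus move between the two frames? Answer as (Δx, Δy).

(0.4, -2.6)

From the two frames, the purple torus sits at roughly (8.6, 4.7) before and (9.0, 2.1) after.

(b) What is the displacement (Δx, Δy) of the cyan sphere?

(2.4, 1.8)

The cyan sphere was at about (12.1, 2.1) and moved to about (14.5, 3.9).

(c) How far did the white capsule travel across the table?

2.0

The white capsule moved from about (2.1, 7.2) to (1.1, 5.5), a distance of √(1.0² + 1.7²) ≈ 2.0.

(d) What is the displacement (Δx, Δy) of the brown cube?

(0.2, 2.5)

From the two frames, the brown cube sits at roughly (10.3, 3.0) before and (10.5, 5.5) after.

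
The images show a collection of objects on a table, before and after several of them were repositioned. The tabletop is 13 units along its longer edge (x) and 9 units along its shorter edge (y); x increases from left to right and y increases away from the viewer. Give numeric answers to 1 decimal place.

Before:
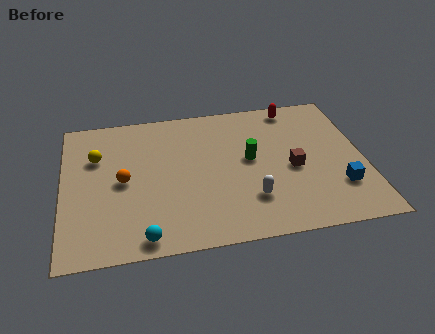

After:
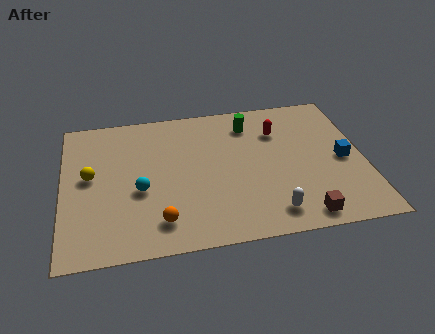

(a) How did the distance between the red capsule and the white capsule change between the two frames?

-0.9

They were about 6.0 units apart before and 5.1 after — 0.9 units closer together.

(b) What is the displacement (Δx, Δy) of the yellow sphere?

(-0.3, -1.2)

From the two frames, the yellow sphere sits at roughly (1.5, 6.1) before and (1.2, 4.9) after.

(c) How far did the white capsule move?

1.3

The white capsule was near (8.0, 2.4) before and (8.8, 1.4) after, so it travelled √(0.8² + 1.0²) ≈ 1.3 units.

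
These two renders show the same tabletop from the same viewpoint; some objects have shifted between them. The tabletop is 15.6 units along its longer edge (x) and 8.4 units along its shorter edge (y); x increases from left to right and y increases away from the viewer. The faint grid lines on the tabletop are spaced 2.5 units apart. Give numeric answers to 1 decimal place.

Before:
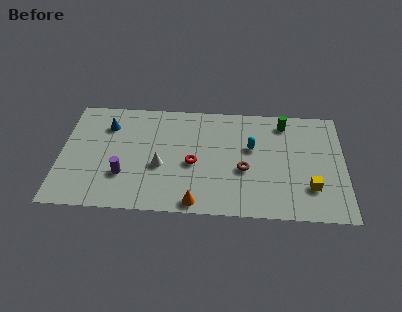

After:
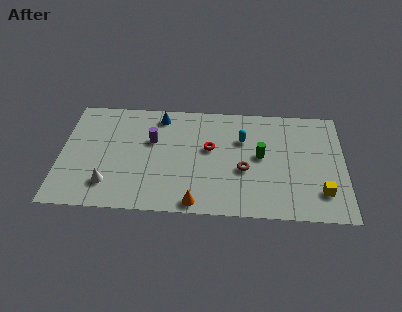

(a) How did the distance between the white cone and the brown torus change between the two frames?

+3.0

They were about 4.6 units apart before and 7.6 after — 3.0 units further apart.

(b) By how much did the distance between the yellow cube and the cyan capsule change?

+1.4

Before: roughly 4.3 units apart; after: 5.7. That's 1.4 units further apart.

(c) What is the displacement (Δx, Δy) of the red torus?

(0.9, 1.2)

The red torus started near (7.3, 3.7) and ended near (8.2, 4.9).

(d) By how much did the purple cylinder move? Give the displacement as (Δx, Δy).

(1.5, 2.7)

The purple cylinder was at about (3.5, 2.6) and moved to about (5.0, 5.3).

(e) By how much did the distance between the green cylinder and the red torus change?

-3.2

Before: roughly 6.0 units apart; after: 2.8. That's 3.2 units closer together.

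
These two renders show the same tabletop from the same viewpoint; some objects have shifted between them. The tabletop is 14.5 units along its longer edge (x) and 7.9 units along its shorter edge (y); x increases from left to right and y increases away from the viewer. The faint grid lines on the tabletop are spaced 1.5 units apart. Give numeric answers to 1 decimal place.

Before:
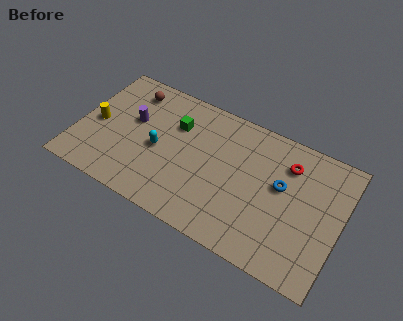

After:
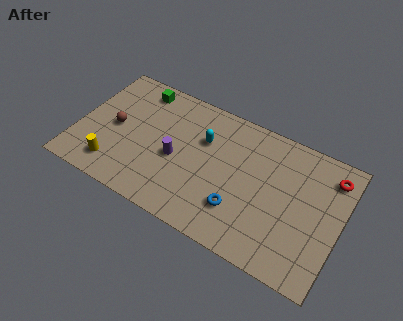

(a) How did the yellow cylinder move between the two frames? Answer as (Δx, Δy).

(1.3, -2.2)

The yellow cylinder started near (1.0, 3.7) and ended near (2.3, 1.5).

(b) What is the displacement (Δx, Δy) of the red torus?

(2.3, 0.4)

From the two frames, the red torus sits at roughly (11.4, 6.0) before and (13.7, 6.4) after.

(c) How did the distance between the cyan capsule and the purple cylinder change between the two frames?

+0.3

Before: roughly 1.9 units apart; after: 2.2. That's 0.3 units further apart.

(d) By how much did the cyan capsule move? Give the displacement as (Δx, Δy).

(2.3, 1.7)

The cyan capsule started near (4.5, 3.6) and ended near (6.8, 5.3).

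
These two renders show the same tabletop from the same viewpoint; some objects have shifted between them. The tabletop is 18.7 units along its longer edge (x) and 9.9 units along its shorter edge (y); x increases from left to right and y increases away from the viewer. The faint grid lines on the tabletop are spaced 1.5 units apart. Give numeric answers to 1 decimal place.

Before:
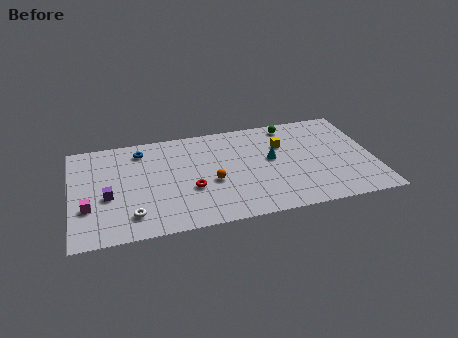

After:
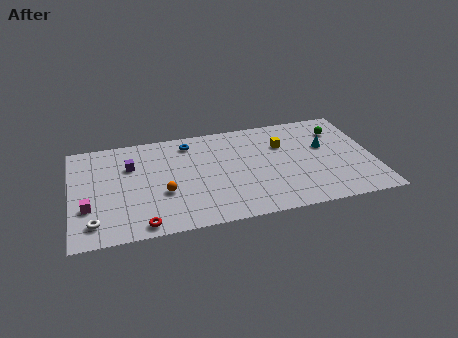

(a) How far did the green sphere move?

3.2

The green sphere was near (13.8, 8.7) before and (16.8, 7.5) after, so it travelled √(3.0² + 1.2²) ≈ 3.2 units.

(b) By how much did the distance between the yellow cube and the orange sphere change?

+2.9

Before: roughly 5.3 units apart; after: 8.2. That's 2.9 units further apart.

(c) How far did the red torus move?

4.1

The red torus moved from about (7.3, 3.7) to (4.2, 1.0), a distance of √(3.1² + 2.7²) ≈ 4.1.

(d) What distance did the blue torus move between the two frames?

3.0

From (4.4, 8.2) to (7.4, 8.3), the blue torus covered √(3.0² + 0.1²) ≈ 3.0 units.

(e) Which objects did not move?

the magenta cube and the yellow cube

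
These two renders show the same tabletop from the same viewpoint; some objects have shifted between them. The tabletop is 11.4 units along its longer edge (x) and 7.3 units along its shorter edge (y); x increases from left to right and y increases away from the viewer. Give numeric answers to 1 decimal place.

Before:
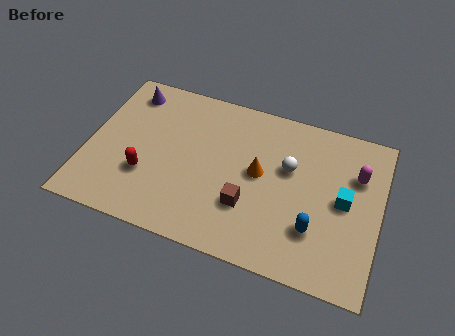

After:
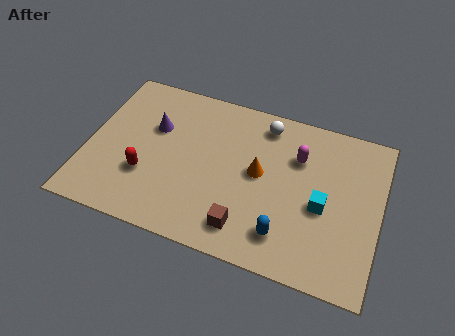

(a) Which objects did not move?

the red capsule and the orange cone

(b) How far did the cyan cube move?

0.9

From (10.0, 3.7) to (9.2, 3.2), the cyan cube covered √(0.8² + 0.5²) ≈ 0.9 units.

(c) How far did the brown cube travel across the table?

1.0

The brown cube moved from about (6.4, 2.3) to (6.4, 1.3), a distance of √(0.0² + 1.0²) ≈ 1.0.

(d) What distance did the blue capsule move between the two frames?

1.3

The blue capsule moved from about (9.0, 2.1) to (7.9, 1.5), a distance of √(1.1² + 0.6²) ≈ 1.3.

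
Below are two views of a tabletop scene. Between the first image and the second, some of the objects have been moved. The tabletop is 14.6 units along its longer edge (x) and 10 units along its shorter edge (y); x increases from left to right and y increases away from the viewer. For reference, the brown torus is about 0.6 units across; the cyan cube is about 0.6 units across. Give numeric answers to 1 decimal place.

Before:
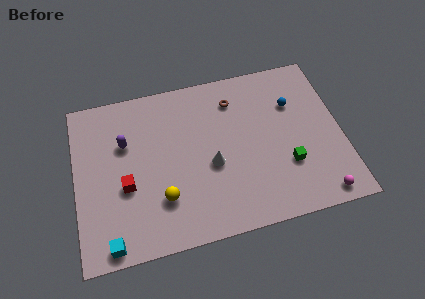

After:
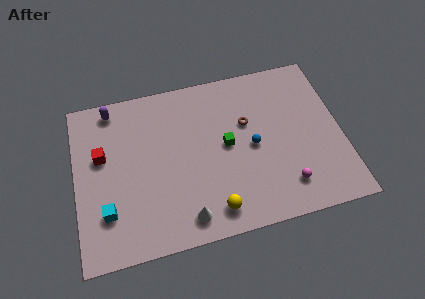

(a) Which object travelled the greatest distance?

the green cube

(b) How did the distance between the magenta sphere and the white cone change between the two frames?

-1.0

Before: roughly 6.5 units apart; after: 5.5. That's 1.0 units closer together.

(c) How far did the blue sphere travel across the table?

3.2

The blue sphere was near (12.1, 6.9) before and (9.7, 4.8) after, so it travelled √(2.4² + 2.1²) ≈ 3.2 units.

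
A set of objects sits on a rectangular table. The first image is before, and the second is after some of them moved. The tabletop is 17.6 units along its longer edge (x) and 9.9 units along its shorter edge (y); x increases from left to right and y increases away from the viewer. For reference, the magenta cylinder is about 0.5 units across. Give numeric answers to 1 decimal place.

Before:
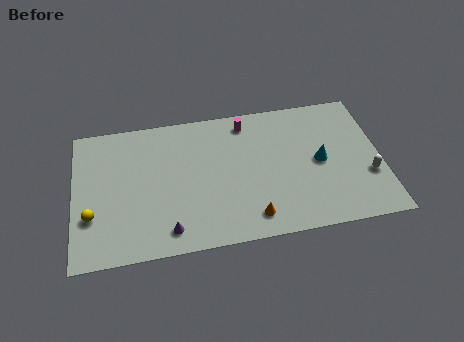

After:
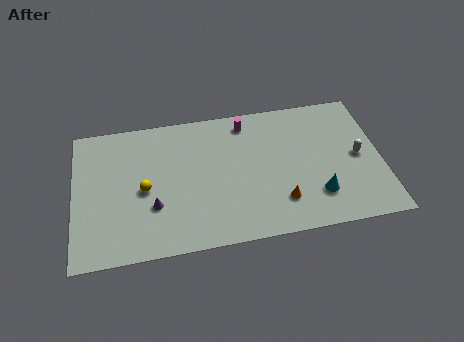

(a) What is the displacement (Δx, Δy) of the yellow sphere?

(3.0, 1.4)

The yellow sphere was at about (1.0, 3.2) and moved to about (4.0, 4.6).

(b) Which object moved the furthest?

the yellow sphere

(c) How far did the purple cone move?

2.0

The purple cone moved from about (5.3, 1.5) to (4.5, 3.3), a distance of √(0.8² + 1.8²) ≈ 2.0.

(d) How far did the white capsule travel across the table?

1.6

The white capsule moved from about (16.8, 3.4) to (16.3, 4.9), a distance of √(0.5² + 1.5²) ≈ 1.6.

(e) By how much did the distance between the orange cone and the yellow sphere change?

-1.1

The distance was about 9.1 in the first image and 8.0 in the second, so they moved 1.1 units closer together.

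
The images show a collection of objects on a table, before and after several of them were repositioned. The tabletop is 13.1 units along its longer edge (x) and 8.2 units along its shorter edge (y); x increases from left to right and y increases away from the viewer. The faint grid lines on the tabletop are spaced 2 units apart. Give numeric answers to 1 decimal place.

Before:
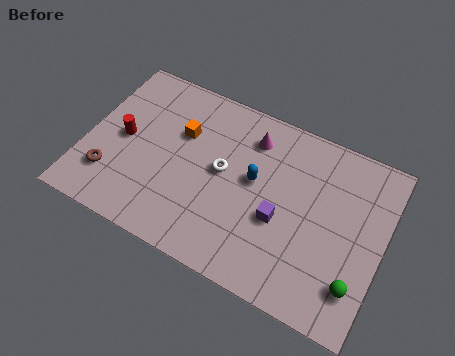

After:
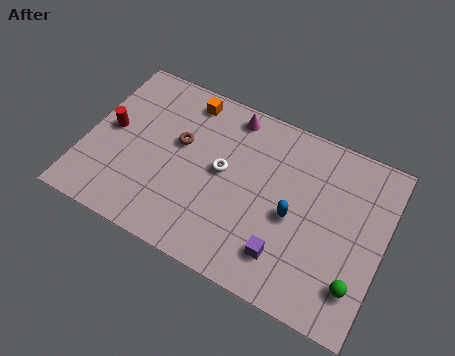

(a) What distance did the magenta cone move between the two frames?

1.2

The magenta cone moved from about (7.0, 6.5) to (6.0, 7.2), a distance of √(1.0² + 0.7²) ≈ 1.2.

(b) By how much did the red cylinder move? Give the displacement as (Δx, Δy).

(-0.6, 0.2)

The red cylinder was at about (1.6, 4.1) and moved to about (1.0, 4.3).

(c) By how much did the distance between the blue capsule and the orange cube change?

+2.7

Before: roughly 3.5 units apart; after: 6.2. That's 2.7 units further apart.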